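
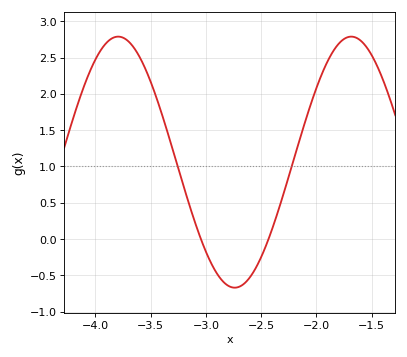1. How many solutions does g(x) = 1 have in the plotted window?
2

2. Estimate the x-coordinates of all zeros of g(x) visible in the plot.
-3.05, -2.45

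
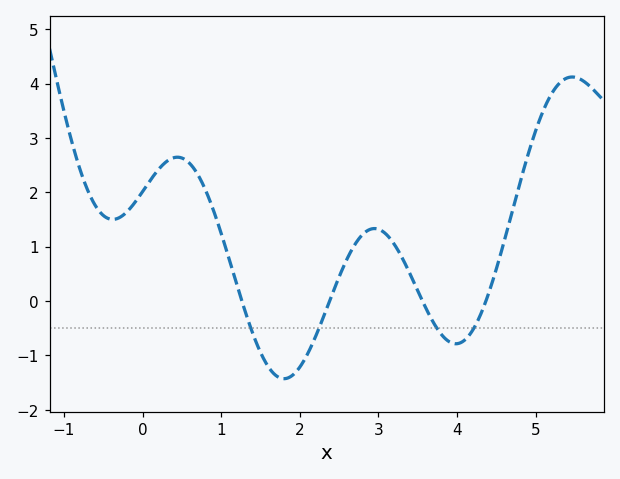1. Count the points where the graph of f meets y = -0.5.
4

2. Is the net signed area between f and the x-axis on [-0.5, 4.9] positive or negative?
positive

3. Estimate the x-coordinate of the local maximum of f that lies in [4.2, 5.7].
5.5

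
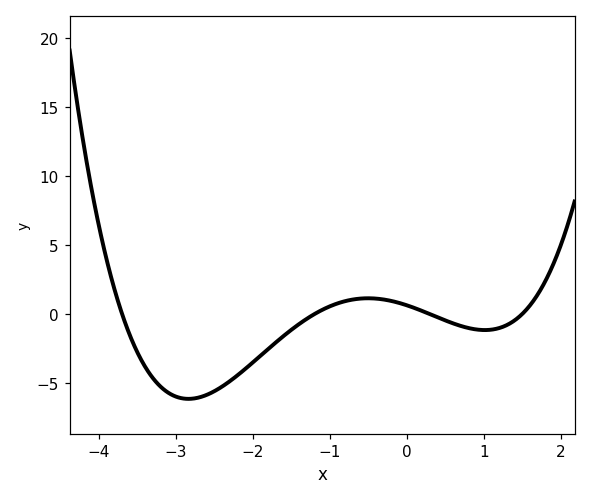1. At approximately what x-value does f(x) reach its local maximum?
-0.5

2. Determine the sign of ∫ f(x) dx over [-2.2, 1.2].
negative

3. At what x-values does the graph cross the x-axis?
-3.7, -1.2, 0.3, 1.5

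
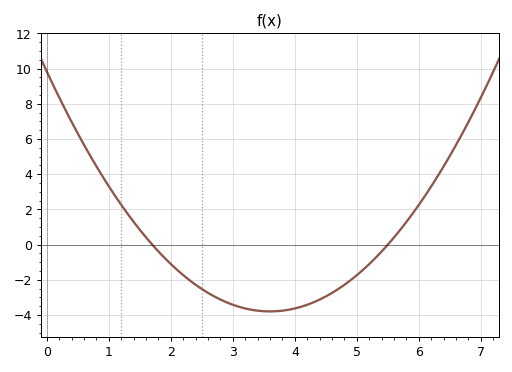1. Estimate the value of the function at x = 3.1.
-3.53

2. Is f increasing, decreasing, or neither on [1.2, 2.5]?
decreasing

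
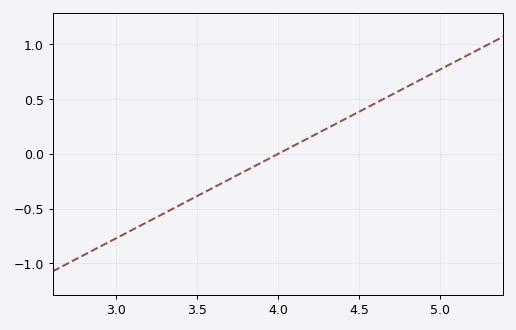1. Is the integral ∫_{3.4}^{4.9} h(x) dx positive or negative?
positive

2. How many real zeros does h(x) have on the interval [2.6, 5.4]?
1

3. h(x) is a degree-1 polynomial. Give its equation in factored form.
y = 0.77(x - 4)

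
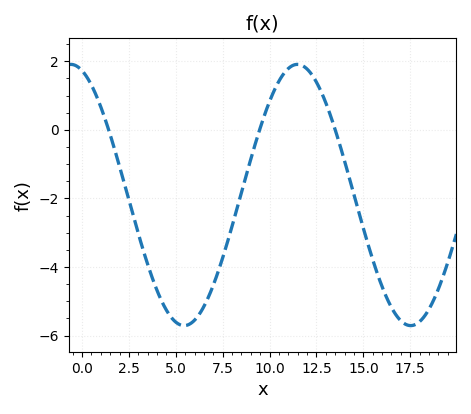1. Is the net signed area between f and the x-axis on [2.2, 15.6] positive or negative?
negative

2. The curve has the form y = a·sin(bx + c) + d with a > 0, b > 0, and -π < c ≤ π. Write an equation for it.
y = 3.81sin(0.52x + 1.9) - 1.9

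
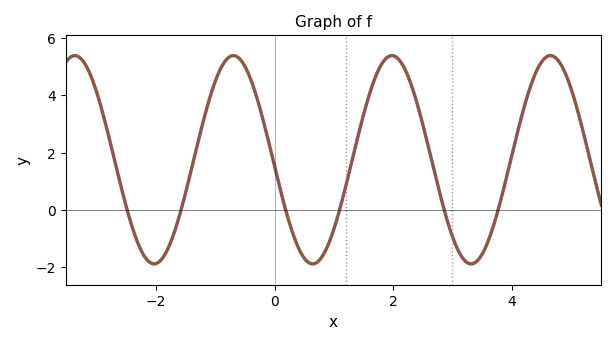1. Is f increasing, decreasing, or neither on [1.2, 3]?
neither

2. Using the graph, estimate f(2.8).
0.479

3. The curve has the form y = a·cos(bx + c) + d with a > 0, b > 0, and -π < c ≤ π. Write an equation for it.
y = 3.63cos(2.35x + 1.63) + 1.75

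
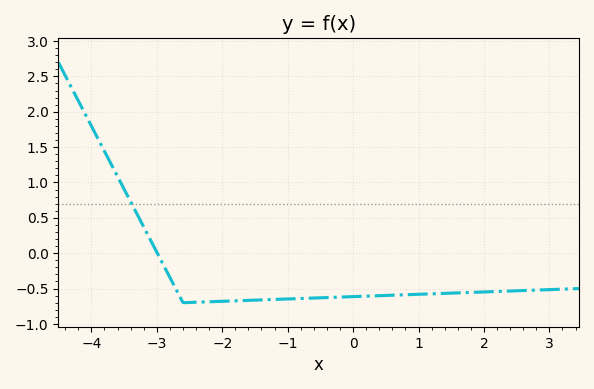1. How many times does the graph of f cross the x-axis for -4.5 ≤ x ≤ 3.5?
1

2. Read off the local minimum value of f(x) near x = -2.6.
-0.7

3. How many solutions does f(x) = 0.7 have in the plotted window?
1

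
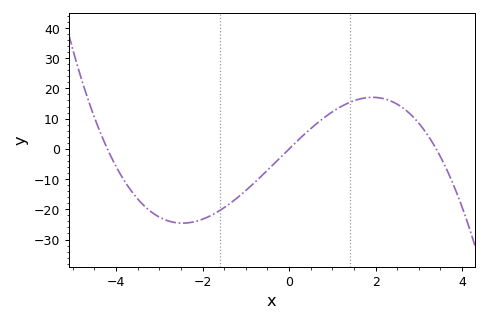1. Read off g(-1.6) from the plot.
-20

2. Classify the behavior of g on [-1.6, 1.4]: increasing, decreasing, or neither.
increasing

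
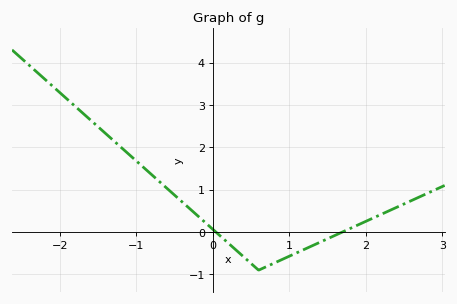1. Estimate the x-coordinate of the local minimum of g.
0.6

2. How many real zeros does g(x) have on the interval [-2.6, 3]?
2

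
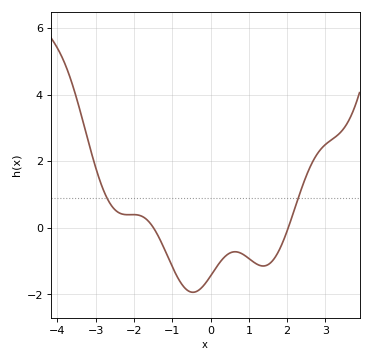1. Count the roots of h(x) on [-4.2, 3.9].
2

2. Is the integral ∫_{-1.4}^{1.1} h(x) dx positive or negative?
negative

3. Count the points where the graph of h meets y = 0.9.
2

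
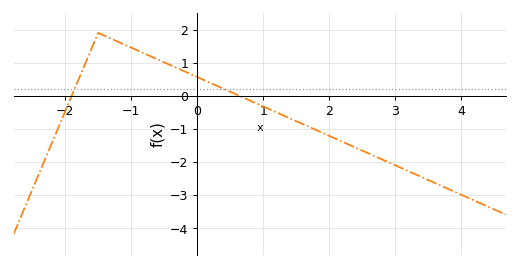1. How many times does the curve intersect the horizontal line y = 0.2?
2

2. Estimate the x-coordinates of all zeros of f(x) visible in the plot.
-1.9, 0.633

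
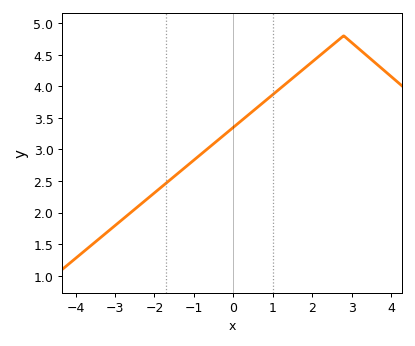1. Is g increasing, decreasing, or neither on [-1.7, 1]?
increasing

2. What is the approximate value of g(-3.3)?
1.65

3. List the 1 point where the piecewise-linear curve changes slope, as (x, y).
(2.8, 4.8)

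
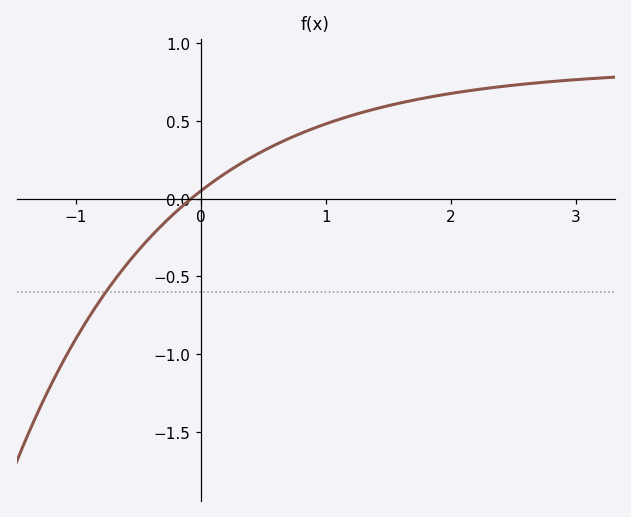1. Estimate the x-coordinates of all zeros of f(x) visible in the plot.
-0.1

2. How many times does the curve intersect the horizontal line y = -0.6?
1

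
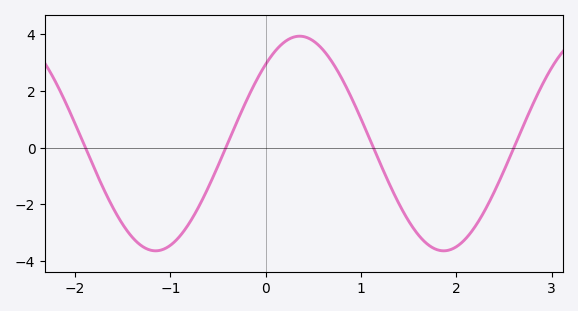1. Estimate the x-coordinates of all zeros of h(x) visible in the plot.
-1.89, -0.418, 1.13, 2.6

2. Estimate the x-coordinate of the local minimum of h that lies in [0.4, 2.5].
1.87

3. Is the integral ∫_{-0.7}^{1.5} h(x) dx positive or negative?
positive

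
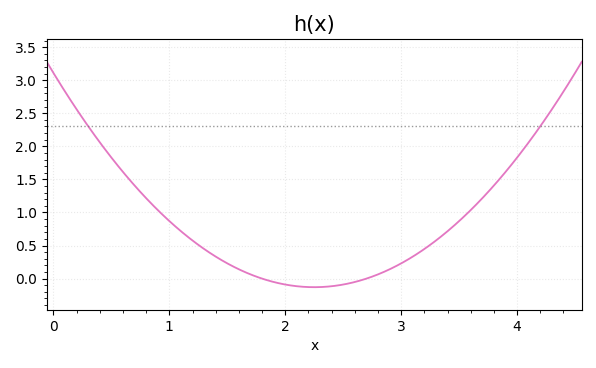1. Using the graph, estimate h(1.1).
0.717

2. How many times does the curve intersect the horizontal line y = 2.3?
2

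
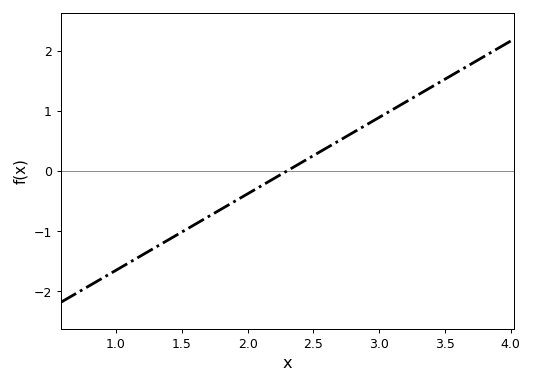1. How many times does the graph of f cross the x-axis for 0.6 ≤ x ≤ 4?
1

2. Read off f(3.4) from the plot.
1.4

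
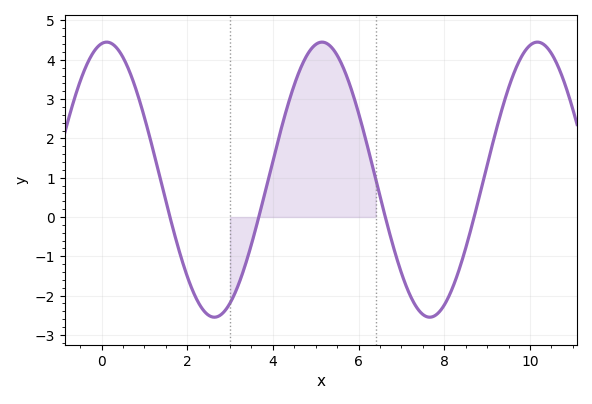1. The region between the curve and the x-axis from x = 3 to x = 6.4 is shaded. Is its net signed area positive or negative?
positive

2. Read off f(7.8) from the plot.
-2.5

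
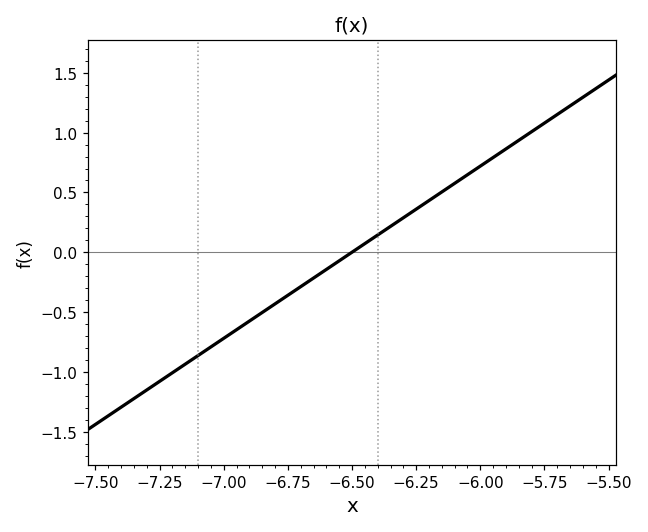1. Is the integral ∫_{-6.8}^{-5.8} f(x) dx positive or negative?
positive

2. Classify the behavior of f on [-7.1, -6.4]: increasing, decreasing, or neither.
increasing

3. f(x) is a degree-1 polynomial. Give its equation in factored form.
y = 1.44(x + 6.5)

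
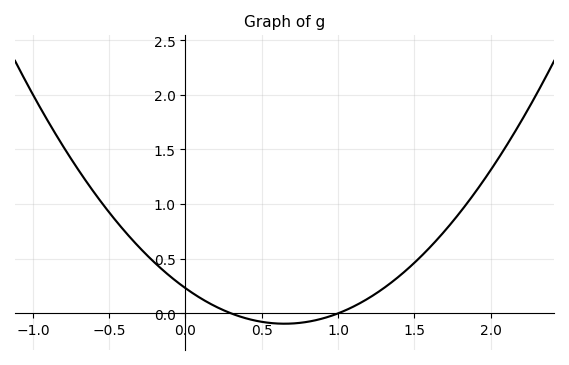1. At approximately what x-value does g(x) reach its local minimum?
0.65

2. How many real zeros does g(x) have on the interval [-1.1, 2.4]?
2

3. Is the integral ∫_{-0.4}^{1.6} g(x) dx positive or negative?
positive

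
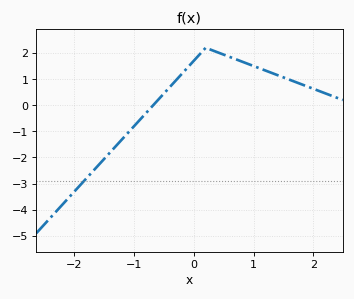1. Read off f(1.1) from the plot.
1.4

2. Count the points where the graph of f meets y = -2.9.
1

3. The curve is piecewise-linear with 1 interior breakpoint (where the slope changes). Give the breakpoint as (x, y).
(0.2, 2.2)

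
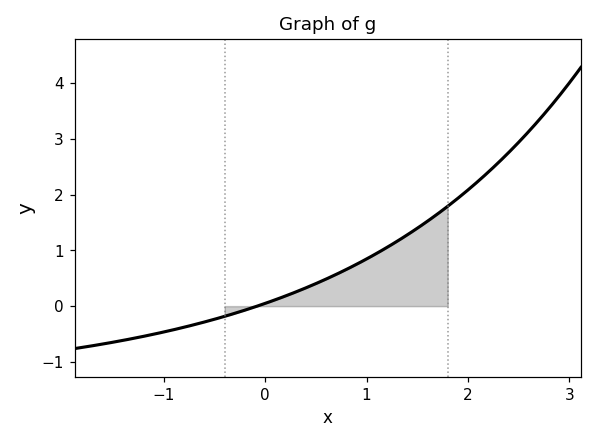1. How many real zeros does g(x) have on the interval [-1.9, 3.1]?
1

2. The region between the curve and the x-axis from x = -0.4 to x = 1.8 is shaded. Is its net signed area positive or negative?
positive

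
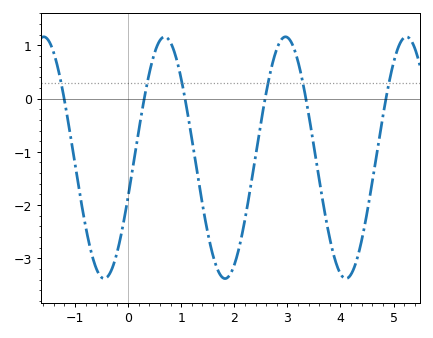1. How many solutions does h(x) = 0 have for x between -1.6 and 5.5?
6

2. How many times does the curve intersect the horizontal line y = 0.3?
6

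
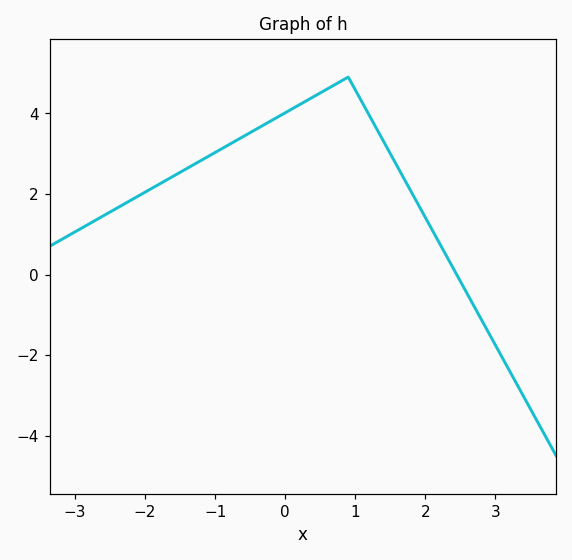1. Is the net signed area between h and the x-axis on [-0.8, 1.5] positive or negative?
positive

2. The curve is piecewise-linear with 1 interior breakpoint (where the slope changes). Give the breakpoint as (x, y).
(0.9, 4.9)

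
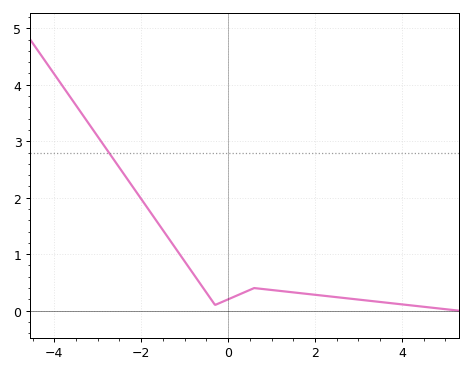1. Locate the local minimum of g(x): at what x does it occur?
-0.298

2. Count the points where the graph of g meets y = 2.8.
1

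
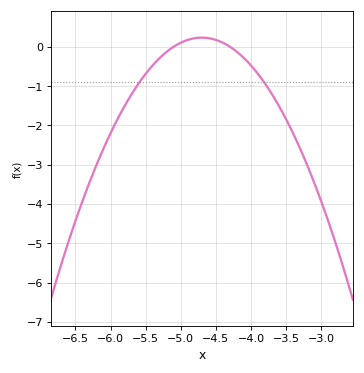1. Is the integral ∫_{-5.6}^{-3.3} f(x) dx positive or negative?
negative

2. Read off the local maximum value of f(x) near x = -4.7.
0.2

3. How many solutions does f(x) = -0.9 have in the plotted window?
2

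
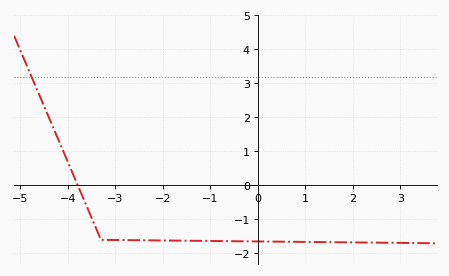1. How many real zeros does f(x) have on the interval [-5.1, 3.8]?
1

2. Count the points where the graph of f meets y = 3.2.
1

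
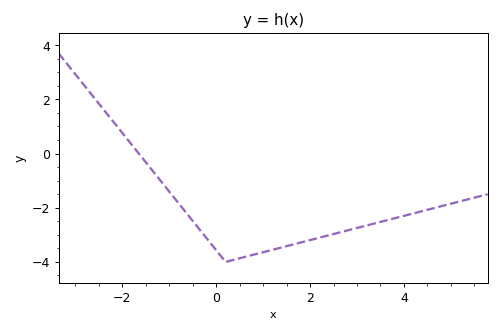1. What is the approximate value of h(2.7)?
-2.88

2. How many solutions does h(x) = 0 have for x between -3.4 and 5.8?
1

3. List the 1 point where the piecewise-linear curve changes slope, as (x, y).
(0.2, -4)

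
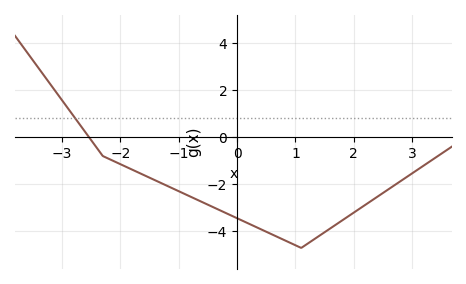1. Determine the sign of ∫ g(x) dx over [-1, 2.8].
negative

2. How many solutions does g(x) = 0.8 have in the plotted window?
1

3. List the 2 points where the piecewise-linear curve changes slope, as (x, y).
(-2.3, -0.8); (1.1, -4.7)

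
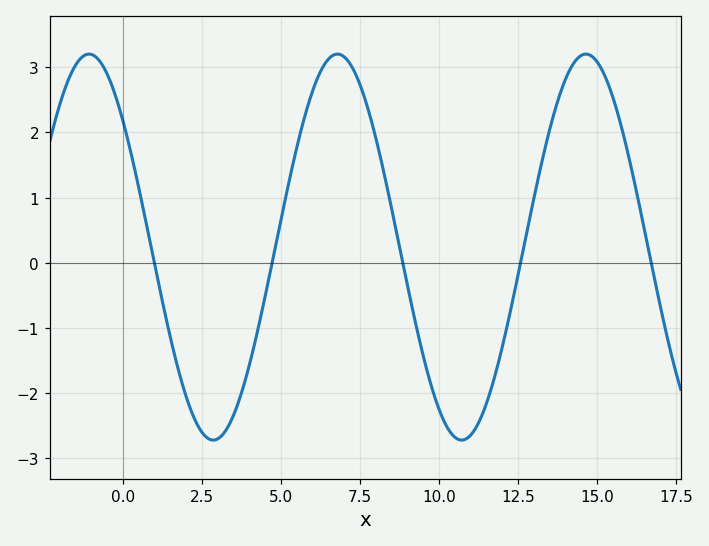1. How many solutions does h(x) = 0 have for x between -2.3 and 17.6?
5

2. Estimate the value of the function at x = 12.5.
-0.2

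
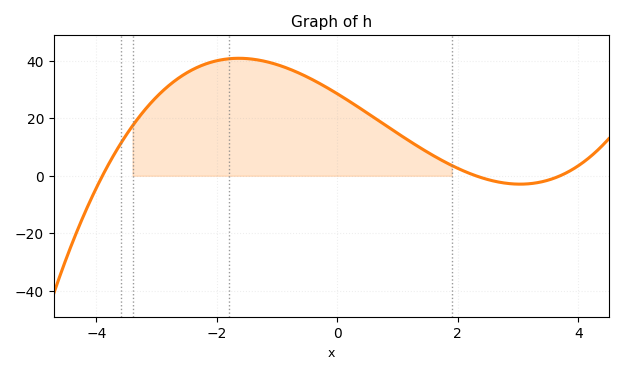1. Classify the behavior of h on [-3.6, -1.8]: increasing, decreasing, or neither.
increasing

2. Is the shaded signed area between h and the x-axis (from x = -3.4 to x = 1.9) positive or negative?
positive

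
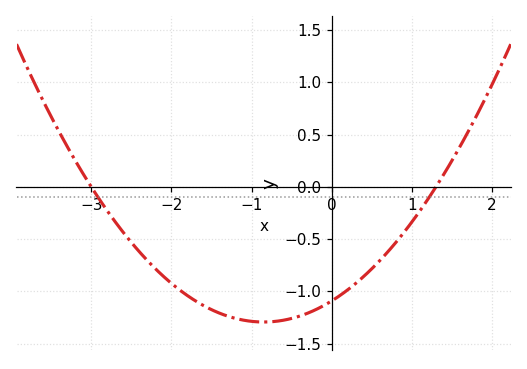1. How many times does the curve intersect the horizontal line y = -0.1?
2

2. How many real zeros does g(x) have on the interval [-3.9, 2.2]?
2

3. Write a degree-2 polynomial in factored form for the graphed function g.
y = 0.28(x + 3)(x - 1.3)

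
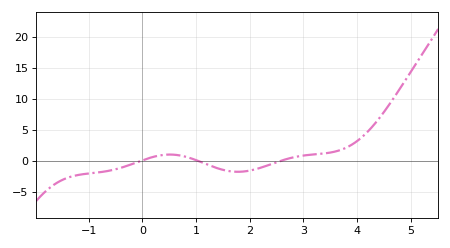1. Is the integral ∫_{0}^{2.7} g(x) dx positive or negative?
negative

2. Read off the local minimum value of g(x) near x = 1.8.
-1.73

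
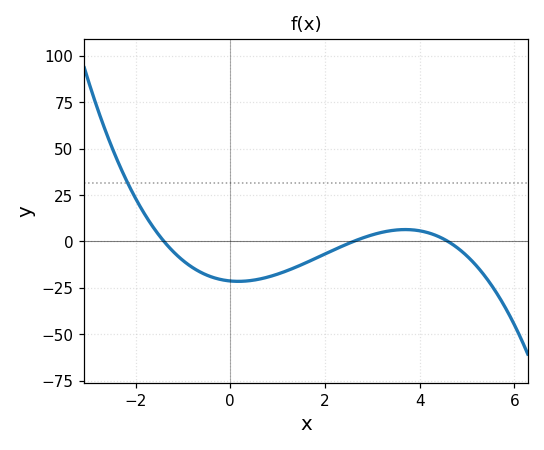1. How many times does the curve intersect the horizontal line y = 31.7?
1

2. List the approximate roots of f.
-1.4, 2.6, 4.6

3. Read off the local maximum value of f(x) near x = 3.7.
6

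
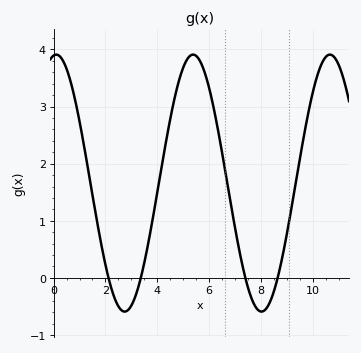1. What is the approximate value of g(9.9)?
3.05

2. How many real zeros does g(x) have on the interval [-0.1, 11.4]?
4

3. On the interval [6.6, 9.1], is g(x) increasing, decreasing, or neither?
neither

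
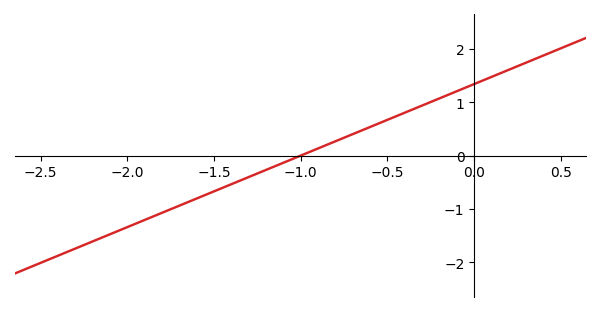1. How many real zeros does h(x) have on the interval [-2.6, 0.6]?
1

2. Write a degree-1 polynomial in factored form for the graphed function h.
y = 1.34(x + 1)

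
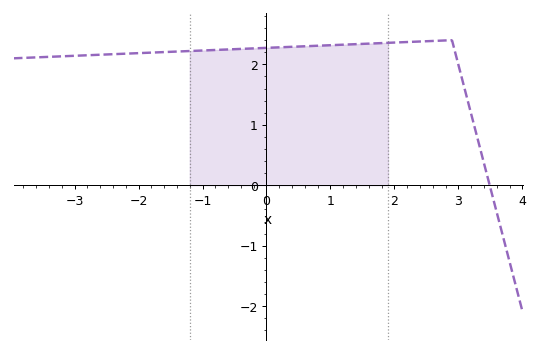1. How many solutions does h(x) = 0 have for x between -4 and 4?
1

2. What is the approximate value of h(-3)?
2.1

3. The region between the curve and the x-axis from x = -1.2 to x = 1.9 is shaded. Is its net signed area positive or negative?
positive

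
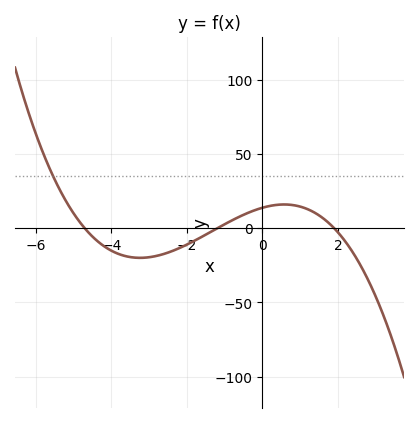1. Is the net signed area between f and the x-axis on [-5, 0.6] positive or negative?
negative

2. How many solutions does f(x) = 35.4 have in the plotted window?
1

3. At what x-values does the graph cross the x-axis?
-4.8, -1.2, 2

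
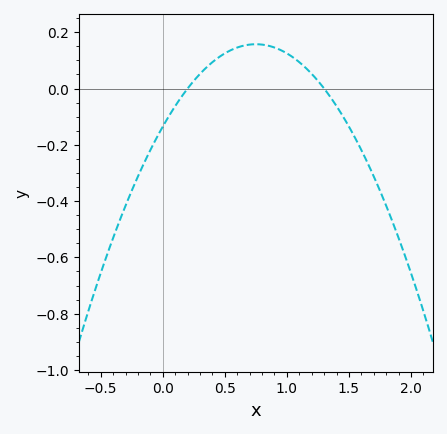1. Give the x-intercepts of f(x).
0.2, 1.3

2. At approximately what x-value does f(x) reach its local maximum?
0.75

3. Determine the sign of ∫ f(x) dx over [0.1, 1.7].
positive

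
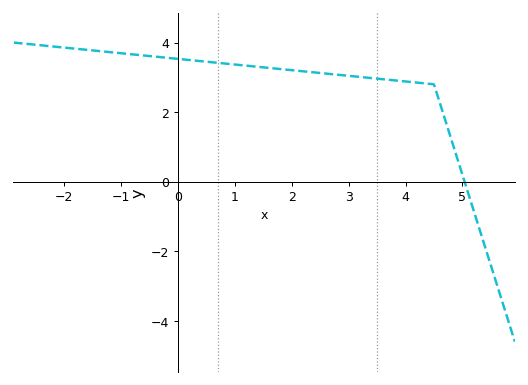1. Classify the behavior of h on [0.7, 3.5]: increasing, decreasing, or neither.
decreasing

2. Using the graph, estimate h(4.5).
2.8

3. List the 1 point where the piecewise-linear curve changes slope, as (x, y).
(4.5, 2.8)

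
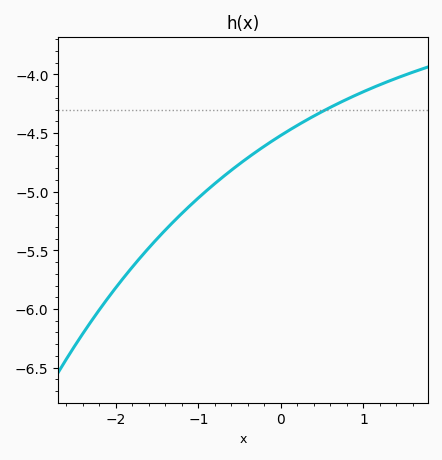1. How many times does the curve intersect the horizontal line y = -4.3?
1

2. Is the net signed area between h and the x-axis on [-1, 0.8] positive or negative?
negative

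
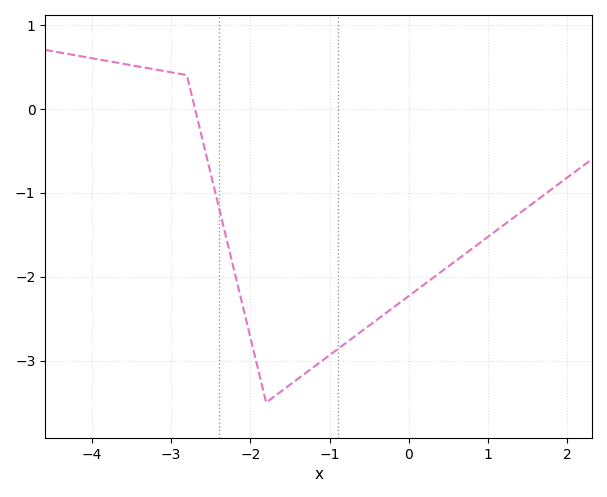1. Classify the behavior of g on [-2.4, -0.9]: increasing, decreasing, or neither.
neither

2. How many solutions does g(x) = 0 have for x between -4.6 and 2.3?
1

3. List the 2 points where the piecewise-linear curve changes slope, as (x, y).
(-2.8, 0.4); (-1.8, -3.5)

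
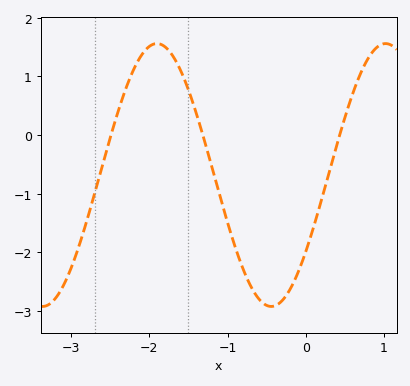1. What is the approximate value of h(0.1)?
-1.56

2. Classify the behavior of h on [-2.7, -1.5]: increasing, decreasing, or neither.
neither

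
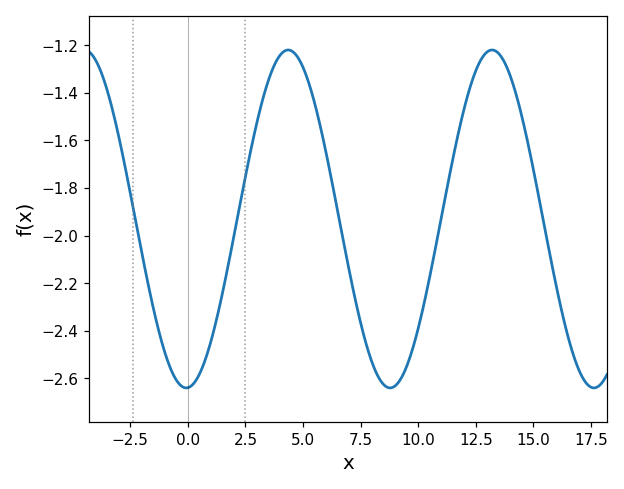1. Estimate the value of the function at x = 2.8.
-1.61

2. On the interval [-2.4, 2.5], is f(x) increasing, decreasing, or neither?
neither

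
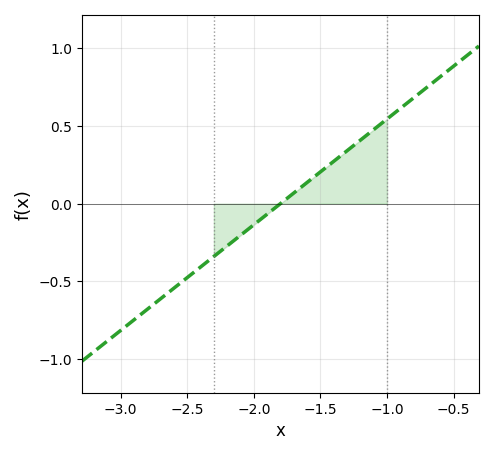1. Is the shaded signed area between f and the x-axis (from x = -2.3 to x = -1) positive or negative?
positive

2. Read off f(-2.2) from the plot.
-0.25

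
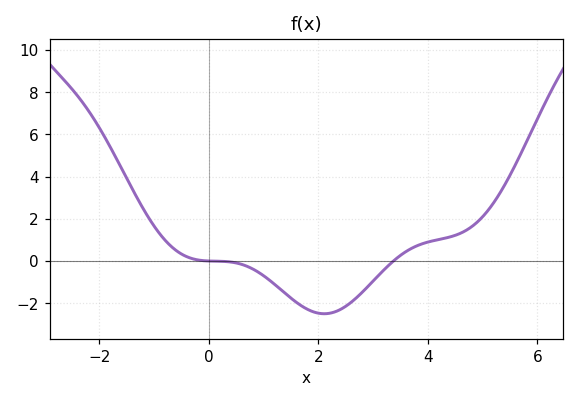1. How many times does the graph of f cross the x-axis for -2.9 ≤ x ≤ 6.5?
2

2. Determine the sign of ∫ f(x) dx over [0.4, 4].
negative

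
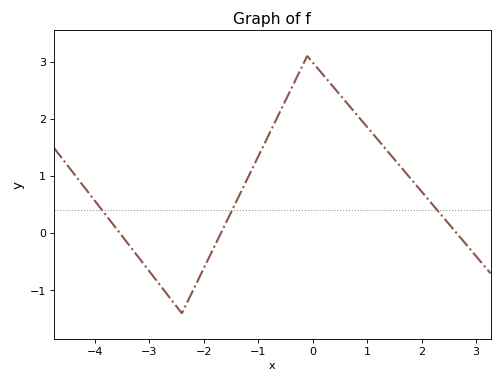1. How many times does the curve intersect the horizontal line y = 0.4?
3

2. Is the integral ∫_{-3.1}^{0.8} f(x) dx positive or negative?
positive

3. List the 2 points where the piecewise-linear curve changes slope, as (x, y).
(-2.4, -1.4); (-0.1, 3.1)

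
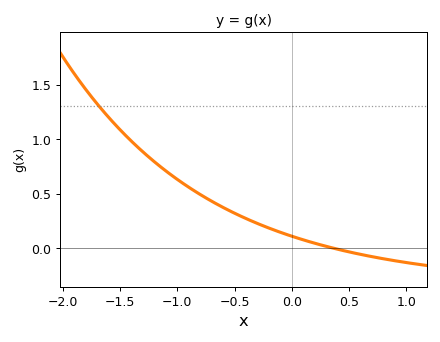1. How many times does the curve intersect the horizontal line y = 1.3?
1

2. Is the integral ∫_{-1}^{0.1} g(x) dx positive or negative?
positive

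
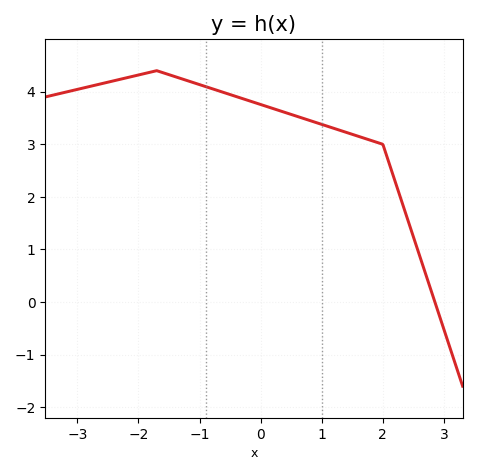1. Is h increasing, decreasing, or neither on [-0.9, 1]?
decreasing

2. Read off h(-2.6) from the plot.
4.2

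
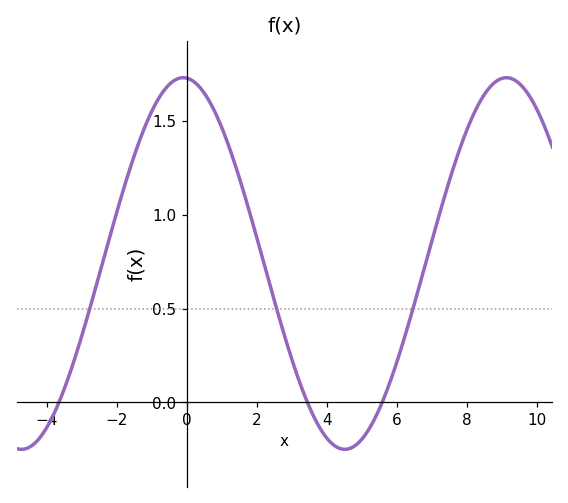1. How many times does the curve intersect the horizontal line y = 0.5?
3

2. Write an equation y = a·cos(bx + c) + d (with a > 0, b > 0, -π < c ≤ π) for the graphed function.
y = 0.99cos(0.68x + 0.07) + 0.74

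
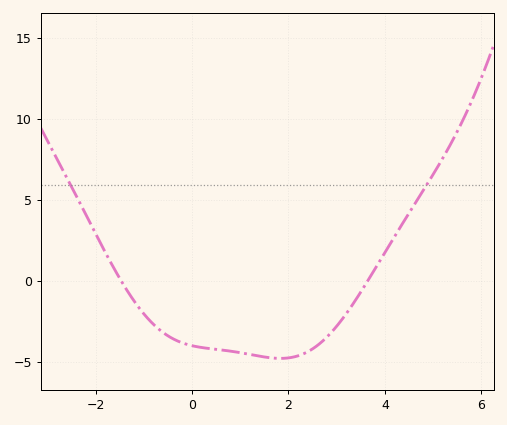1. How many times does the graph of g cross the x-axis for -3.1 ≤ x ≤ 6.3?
2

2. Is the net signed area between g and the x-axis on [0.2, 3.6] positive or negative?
negative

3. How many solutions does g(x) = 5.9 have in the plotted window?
2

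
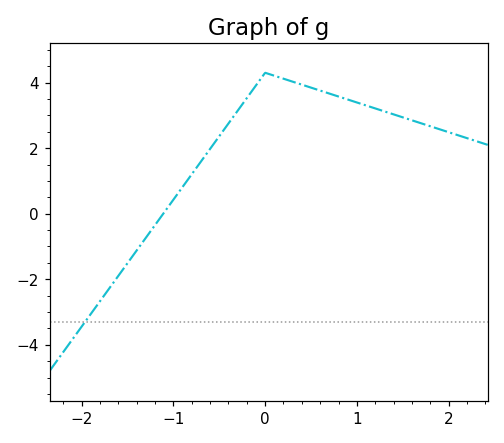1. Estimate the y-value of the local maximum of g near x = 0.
4.3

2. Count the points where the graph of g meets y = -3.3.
1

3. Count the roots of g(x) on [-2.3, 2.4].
1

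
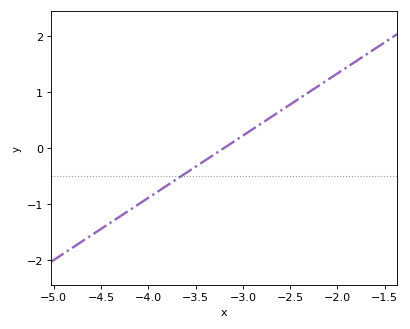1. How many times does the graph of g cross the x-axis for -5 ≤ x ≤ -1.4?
1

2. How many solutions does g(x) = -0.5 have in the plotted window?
1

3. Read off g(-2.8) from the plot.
0.4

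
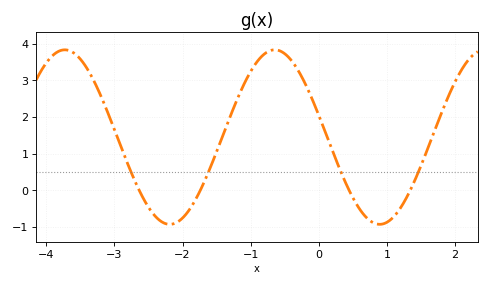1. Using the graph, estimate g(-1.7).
0.153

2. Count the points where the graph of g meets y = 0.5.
4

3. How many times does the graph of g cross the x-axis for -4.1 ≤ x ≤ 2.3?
4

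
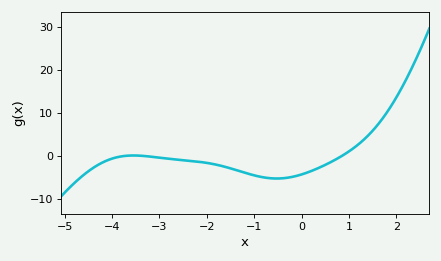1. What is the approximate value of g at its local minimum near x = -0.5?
-5.29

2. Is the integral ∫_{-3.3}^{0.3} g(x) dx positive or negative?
negative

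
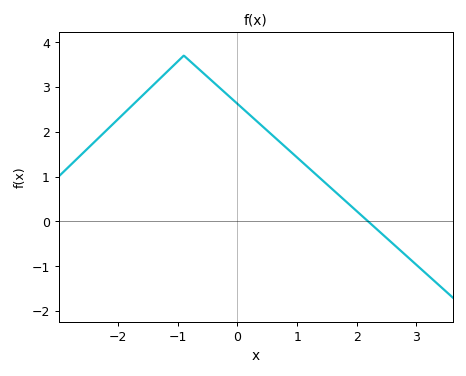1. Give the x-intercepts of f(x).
2.19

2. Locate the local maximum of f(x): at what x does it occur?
-0.901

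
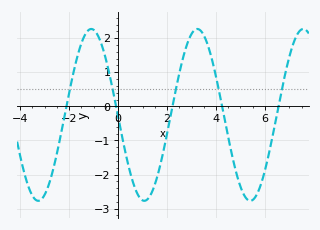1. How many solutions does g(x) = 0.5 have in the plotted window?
5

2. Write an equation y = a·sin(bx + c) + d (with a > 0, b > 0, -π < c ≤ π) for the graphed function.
y = 2.52sin(1.4x - 3.1) - 0.25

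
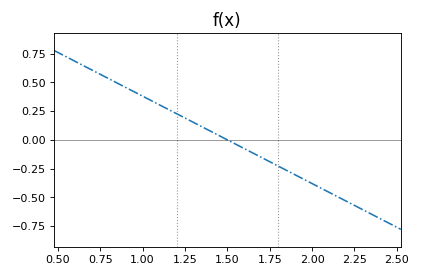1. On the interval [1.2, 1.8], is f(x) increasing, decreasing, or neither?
decreasing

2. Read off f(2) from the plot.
-0.38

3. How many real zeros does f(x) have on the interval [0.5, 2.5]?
1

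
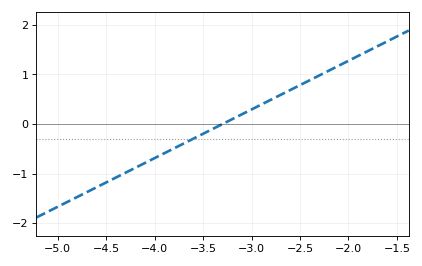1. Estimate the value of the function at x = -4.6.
-1.3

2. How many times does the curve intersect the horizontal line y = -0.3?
1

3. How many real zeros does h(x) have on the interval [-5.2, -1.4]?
1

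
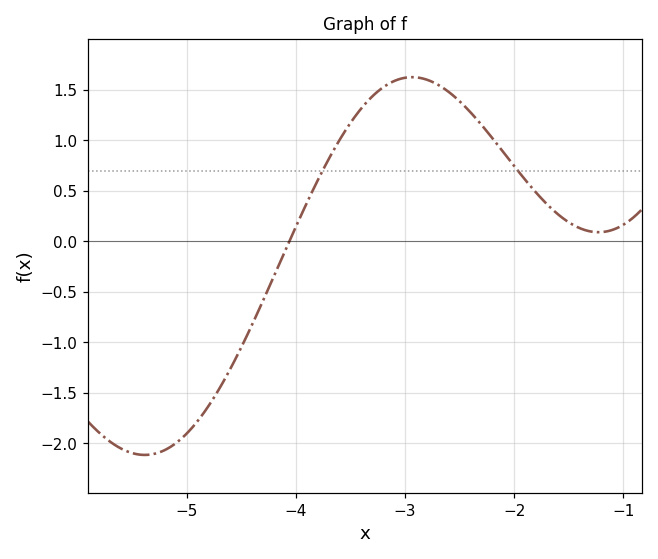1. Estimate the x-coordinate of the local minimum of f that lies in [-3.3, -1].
-1.23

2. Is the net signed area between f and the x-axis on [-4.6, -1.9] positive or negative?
positive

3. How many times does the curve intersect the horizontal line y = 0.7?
2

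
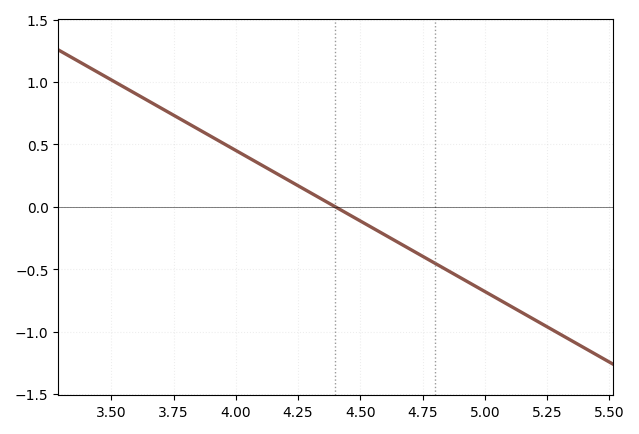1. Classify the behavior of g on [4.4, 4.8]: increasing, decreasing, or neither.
decreasing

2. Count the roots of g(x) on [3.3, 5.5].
1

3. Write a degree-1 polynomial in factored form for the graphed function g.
y = -1.13(x - 4.4)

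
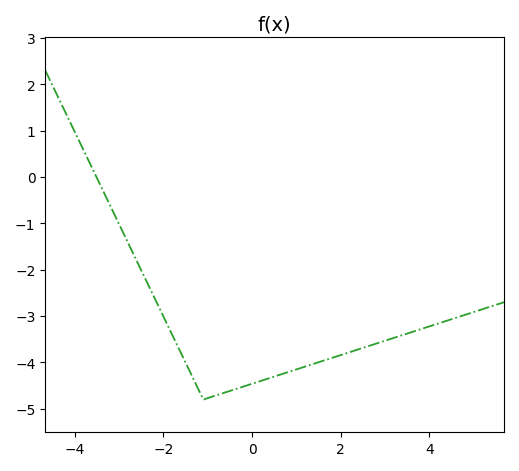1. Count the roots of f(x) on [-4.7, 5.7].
1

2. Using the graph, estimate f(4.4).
-3.1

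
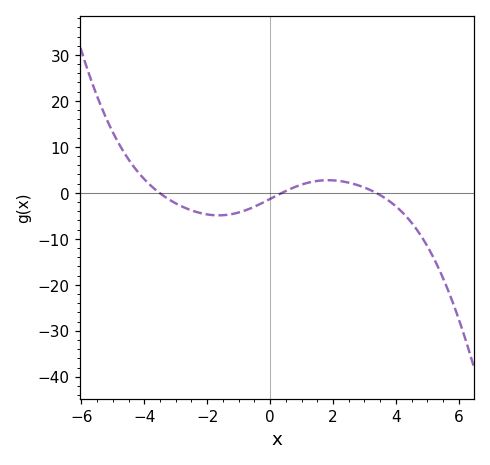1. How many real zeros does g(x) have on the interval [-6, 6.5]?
3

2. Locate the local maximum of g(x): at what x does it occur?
1.8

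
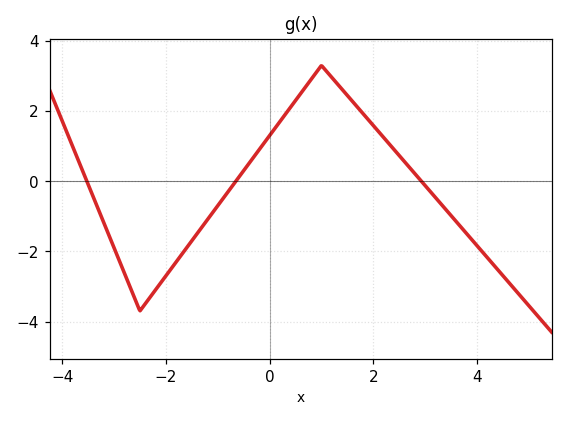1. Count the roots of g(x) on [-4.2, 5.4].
3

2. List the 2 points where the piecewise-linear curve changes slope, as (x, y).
(-2.5, -3.7); (1, 3.3)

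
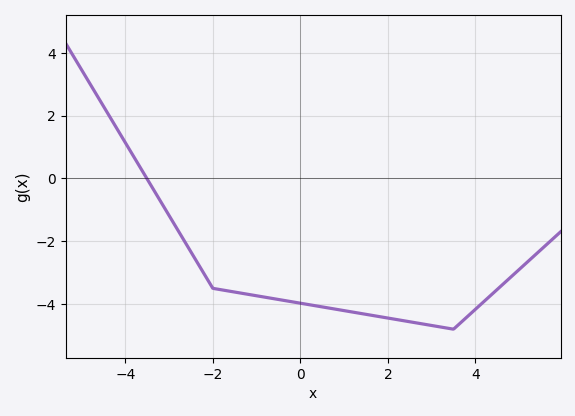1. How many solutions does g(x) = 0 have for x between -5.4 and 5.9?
1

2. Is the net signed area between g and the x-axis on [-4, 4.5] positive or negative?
negative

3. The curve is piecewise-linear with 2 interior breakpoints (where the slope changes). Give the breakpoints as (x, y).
(-2, -3.5); (3.5, -4.8)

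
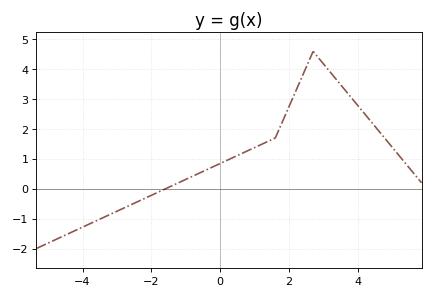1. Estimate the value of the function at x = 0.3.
1.01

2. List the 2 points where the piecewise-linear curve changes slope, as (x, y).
(1.6, 1.7); (2.7, 4.6)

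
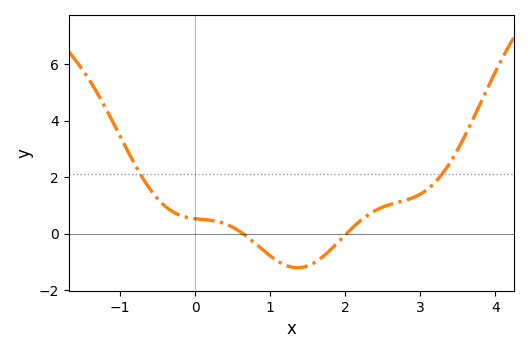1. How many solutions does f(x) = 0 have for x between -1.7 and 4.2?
2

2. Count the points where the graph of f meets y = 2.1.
2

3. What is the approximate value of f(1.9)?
-0.315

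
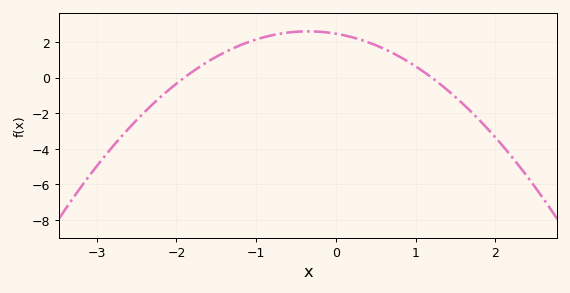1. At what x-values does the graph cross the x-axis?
-1.9, 1.2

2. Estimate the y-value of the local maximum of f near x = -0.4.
2.59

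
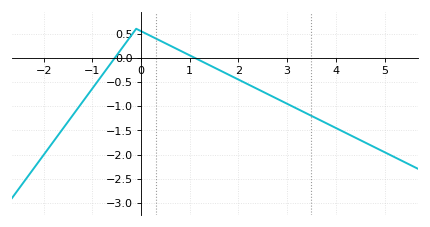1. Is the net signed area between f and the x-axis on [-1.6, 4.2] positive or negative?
negative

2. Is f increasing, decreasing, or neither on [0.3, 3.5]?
decreasing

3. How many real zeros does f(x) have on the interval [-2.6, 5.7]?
2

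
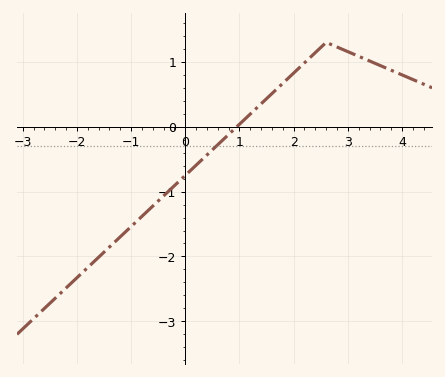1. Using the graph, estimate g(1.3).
0.275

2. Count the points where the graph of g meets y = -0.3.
1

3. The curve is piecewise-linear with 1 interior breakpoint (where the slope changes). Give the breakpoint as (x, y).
(2.6, 1.3)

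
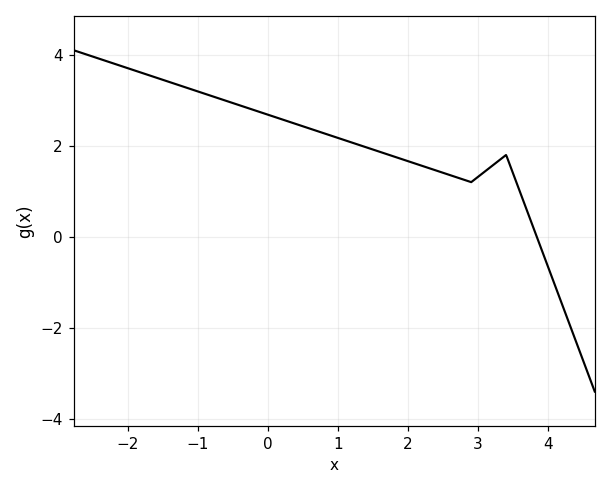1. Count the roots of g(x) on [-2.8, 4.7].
1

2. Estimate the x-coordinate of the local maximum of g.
3.4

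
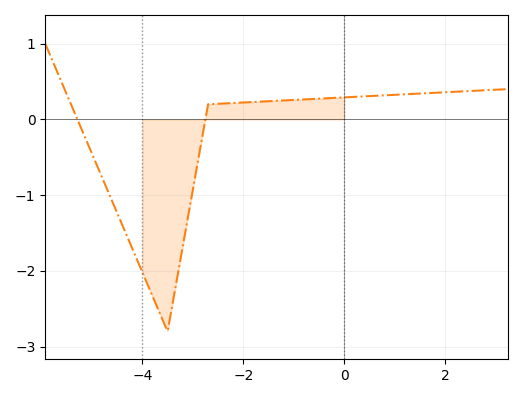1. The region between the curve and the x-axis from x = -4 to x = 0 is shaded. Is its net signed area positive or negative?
negative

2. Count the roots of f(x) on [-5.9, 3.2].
2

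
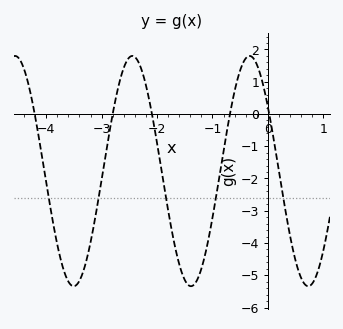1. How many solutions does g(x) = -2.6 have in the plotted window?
5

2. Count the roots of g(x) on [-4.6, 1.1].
5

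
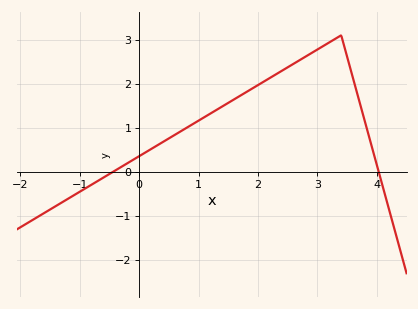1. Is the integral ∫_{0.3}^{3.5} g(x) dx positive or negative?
positive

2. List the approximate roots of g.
-0.44, 4.03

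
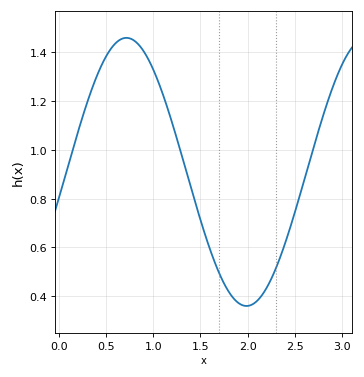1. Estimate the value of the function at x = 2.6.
0.872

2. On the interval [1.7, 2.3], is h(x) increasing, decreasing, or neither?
neither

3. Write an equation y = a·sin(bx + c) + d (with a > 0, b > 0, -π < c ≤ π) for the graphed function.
y = 0.55sin(2.46x - 0.182) + 0.91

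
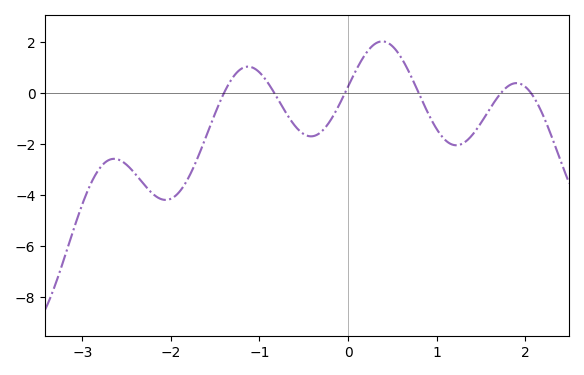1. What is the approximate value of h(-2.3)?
-3.6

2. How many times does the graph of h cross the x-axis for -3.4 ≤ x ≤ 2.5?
6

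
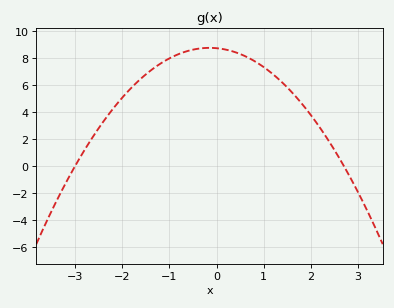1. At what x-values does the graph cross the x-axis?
-3, 2.7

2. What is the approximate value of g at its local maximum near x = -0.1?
8.8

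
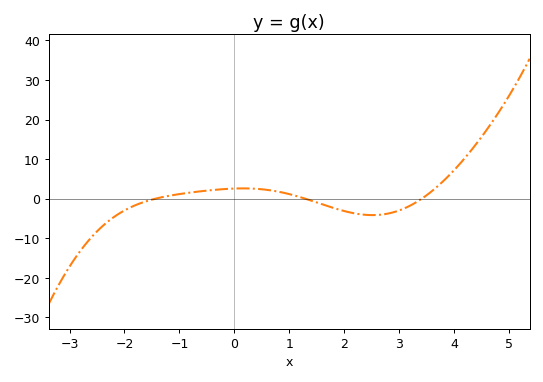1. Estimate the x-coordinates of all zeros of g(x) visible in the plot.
-1.44, 1.29, 3.41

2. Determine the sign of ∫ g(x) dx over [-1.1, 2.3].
positive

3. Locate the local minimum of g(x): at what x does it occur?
2.51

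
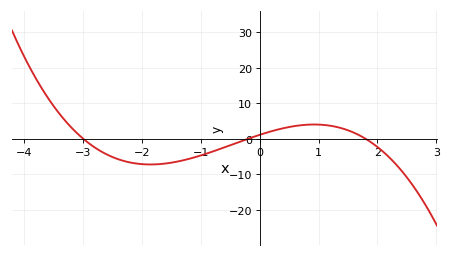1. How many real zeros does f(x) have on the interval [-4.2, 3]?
3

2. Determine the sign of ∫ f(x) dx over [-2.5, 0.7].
negative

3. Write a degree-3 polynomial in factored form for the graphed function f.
y = -1.04(x + 3)(x + 0.2)(x - 1.8)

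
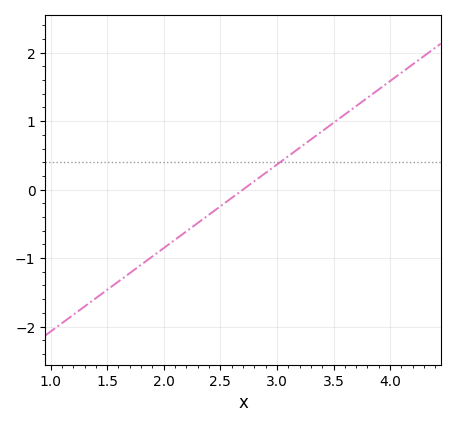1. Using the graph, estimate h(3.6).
1.1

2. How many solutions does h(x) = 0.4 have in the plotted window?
1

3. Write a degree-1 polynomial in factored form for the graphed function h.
y = 1.22(x - 2.7)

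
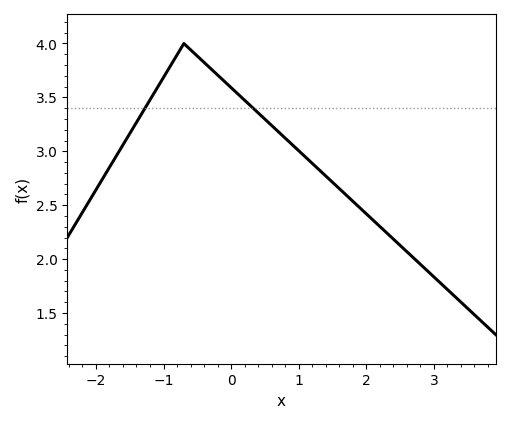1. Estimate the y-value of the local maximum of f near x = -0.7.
4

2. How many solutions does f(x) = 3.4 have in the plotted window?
2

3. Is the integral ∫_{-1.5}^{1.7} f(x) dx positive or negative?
positive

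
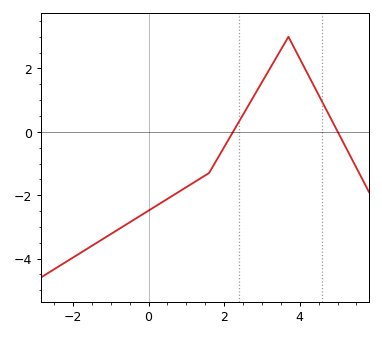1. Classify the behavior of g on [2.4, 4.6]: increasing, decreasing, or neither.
neither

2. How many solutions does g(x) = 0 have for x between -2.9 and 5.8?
2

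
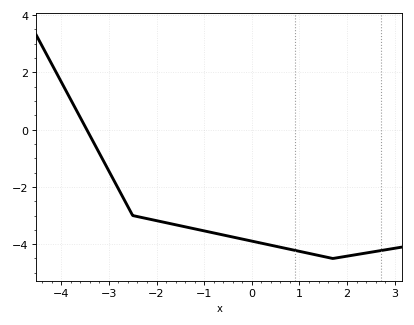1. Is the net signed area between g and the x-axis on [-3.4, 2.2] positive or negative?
negative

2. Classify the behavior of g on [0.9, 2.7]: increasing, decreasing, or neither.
neither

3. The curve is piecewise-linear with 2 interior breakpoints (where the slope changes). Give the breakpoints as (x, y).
(-2.5, -3); (1.7, -4.5)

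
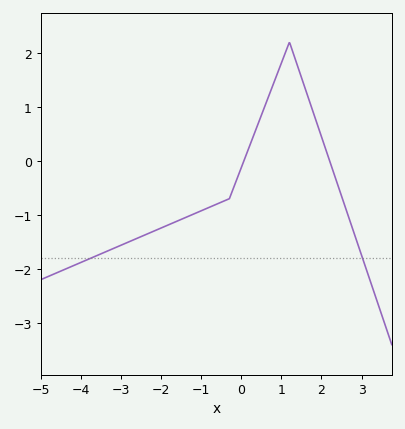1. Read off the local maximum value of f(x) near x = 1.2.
2.2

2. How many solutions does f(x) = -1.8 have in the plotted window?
2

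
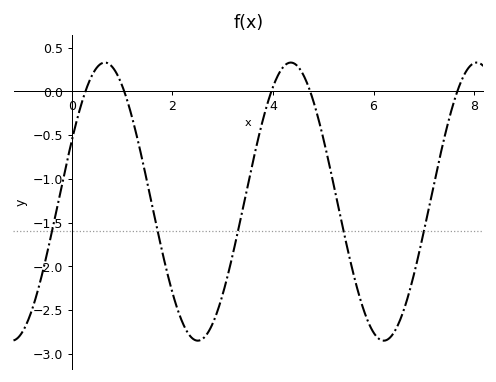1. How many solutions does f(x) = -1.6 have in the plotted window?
5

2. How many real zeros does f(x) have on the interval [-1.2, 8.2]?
5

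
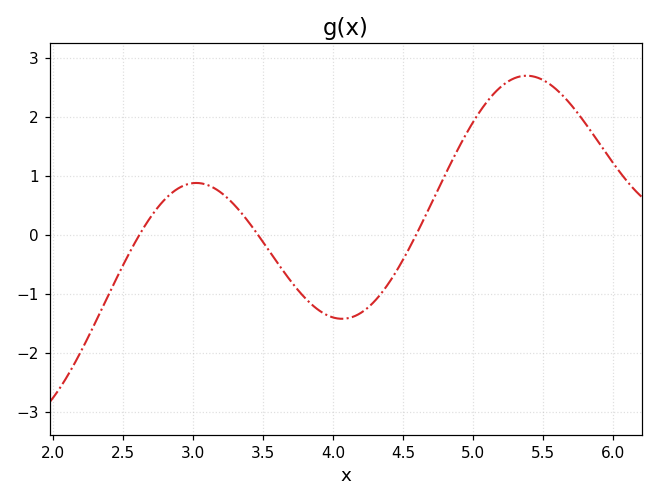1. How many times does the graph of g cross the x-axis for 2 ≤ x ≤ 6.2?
3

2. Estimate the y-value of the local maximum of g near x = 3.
0.9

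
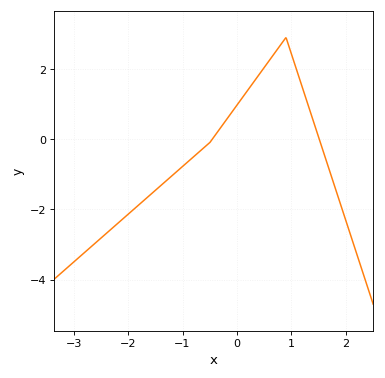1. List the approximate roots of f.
-0.5, 1.5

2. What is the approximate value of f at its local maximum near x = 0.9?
2.8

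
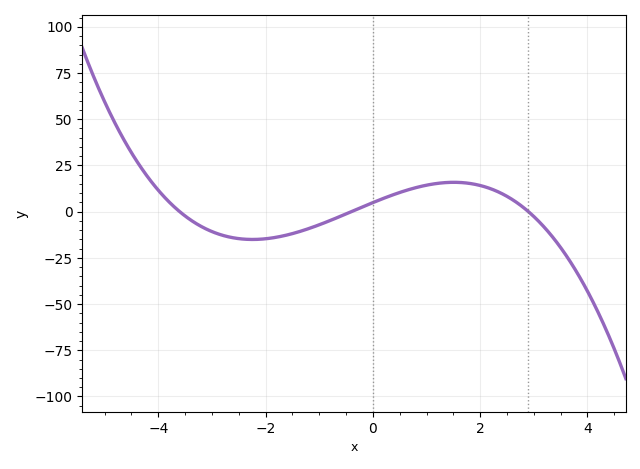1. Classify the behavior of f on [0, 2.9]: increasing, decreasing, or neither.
neither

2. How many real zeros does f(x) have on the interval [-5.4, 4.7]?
3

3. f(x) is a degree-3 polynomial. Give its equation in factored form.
y = -1.17(x + 3.6)(x + 0.4)(x - 2.9)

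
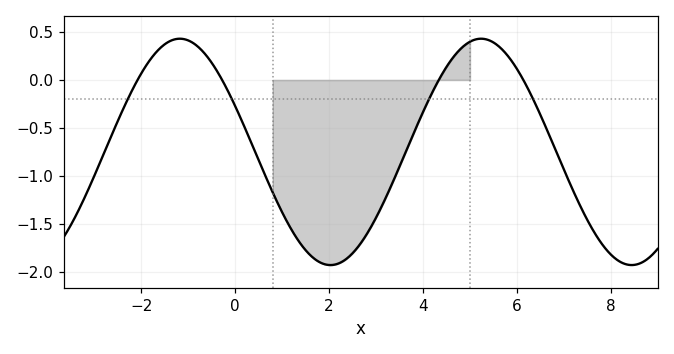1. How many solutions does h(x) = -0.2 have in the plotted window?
4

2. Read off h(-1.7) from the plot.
0.3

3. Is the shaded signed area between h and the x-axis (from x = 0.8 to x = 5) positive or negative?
negative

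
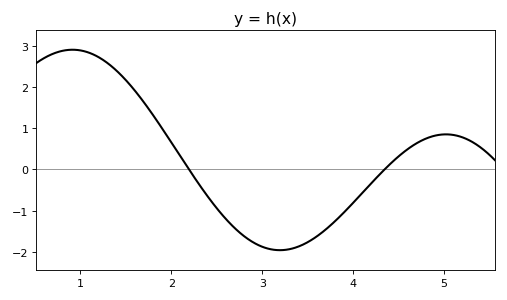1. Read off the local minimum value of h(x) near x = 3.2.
-2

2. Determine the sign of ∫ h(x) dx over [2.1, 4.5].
negative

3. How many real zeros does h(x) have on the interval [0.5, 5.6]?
2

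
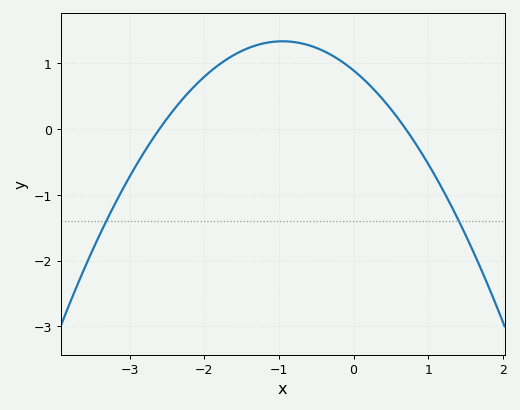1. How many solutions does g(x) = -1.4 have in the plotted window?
2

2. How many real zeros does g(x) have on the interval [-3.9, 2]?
2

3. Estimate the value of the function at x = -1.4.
1.2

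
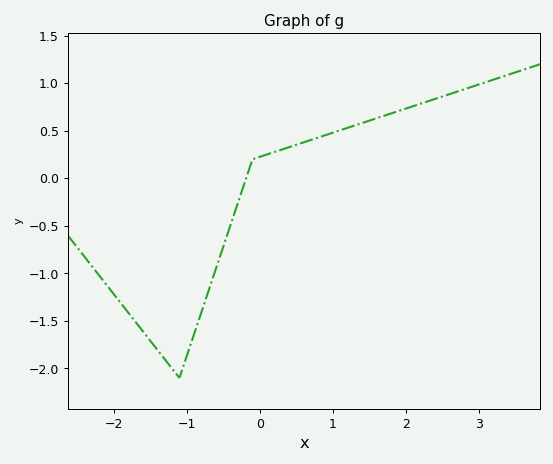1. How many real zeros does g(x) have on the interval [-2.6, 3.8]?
1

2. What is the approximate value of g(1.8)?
0.682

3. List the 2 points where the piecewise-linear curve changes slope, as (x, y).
(-1.1, -2.1); (-0.1, 0.2)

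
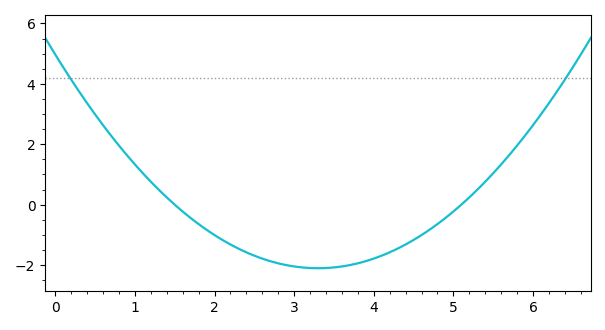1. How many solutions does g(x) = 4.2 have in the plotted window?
2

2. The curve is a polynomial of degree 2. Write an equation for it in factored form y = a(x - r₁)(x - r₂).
y = 0.65(x - 1.5)(x - 5.1)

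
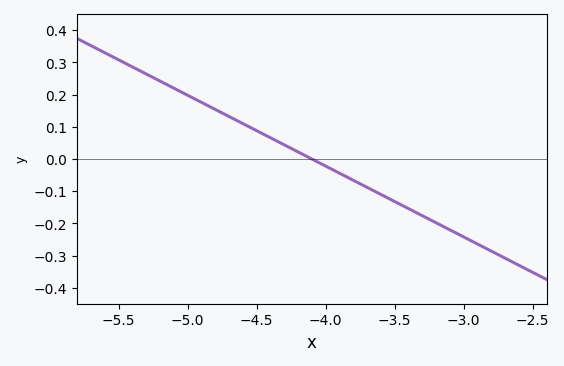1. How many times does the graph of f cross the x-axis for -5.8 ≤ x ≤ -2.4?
1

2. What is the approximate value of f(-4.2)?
0.022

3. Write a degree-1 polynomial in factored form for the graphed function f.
y = -0.22(x + 4.1)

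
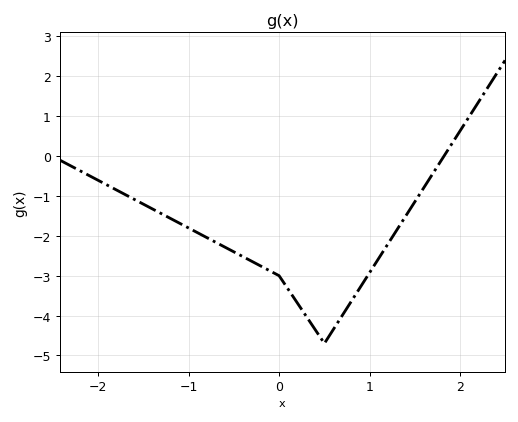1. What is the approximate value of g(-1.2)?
-1.56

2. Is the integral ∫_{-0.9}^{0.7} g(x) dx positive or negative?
negative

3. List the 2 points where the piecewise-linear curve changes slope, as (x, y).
(0, -3); (0.5, -4.7)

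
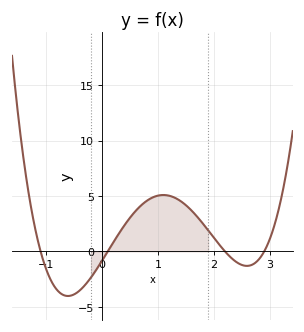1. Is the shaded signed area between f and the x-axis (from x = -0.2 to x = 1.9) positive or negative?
positive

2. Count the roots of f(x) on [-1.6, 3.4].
4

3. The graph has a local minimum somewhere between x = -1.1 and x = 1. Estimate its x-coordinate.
-0.612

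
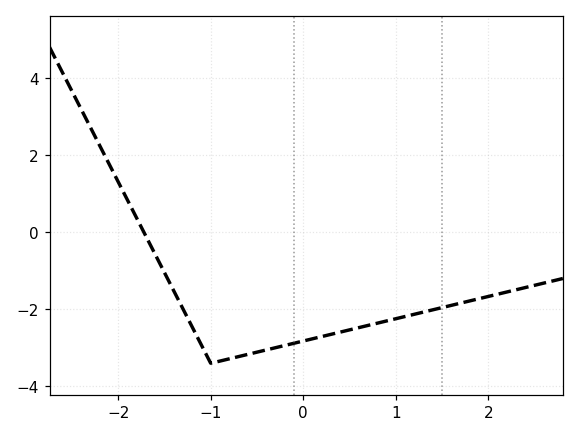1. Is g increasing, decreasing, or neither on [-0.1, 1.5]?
increasing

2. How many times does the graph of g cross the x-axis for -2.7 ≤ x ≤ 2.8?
1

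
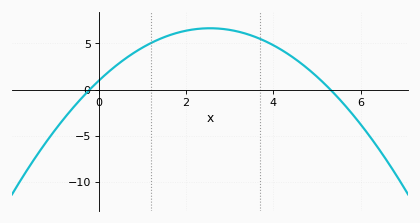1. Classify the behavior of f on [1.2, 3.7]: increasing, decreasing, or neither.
neither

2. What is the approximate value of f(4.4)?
3.5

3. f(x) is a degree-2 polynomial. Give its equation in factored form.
y = -0.88(x + 0.2)(x - 5.3)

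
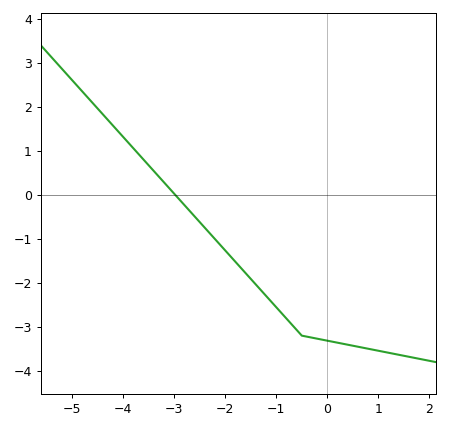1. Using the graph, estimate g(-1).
-2.6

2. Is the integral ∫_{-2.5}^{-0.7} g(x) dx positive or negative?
negative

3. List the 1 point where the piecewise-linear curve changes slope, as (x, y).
(-0.5, -3.2)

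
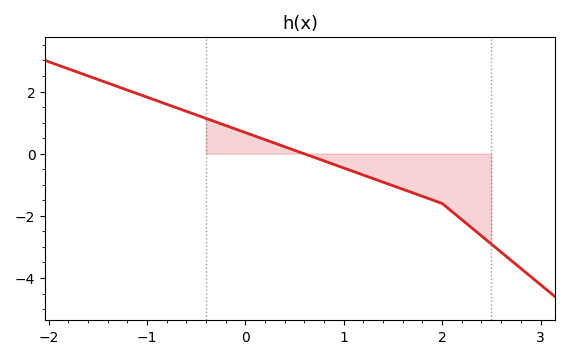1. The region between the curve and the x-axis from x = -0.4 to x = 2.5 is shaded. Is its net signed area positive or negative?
negative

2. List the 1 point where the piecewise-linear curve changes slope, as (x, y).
(2, -1.6)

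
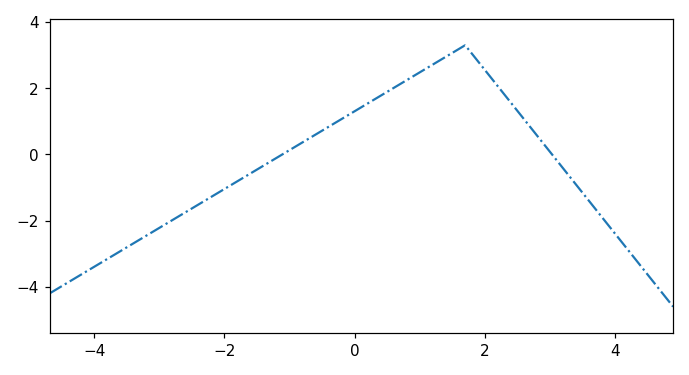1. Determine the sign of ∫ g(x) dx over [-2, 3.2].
positive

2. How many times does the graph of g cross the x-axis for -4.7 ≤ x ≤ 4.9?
2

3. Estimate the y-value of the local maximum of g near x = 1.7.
3.2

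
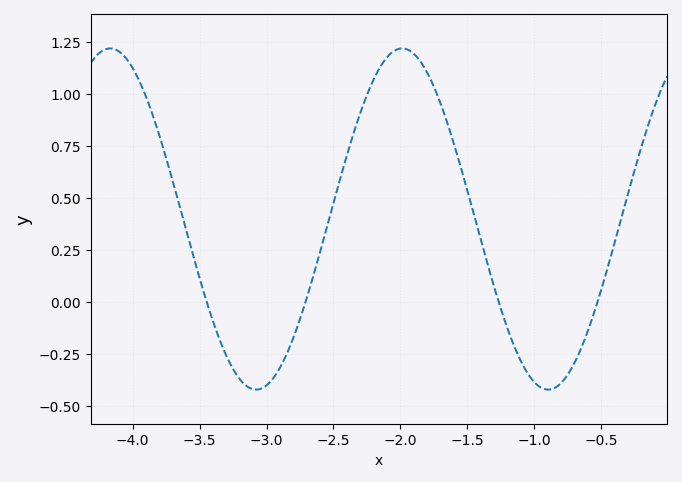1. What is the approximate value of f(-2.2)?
1.08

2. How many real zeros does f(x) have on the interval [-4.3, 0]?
4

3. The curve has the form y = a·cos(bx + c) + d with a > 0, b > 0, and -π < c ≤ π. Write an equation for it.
y = 0.82cos(2.9x - 0.56) + 0.4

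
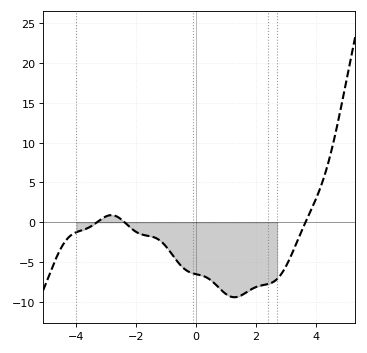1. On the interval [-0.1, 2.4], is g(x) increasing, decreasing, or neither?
neither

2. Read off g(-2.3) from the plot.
-0.5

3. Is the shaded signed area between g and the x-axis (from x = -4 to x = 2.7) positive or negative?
negative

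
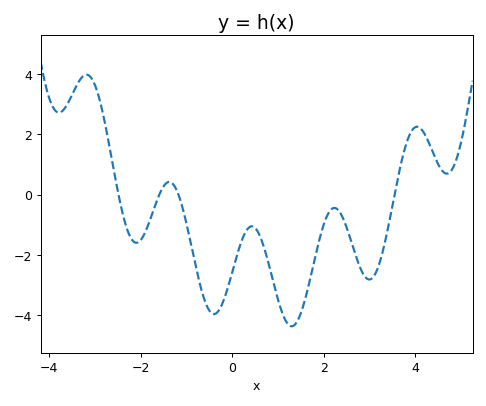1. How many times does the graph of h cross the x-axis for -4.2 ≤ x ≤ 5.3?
4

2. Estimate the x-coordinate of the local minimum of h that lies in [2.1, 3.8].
3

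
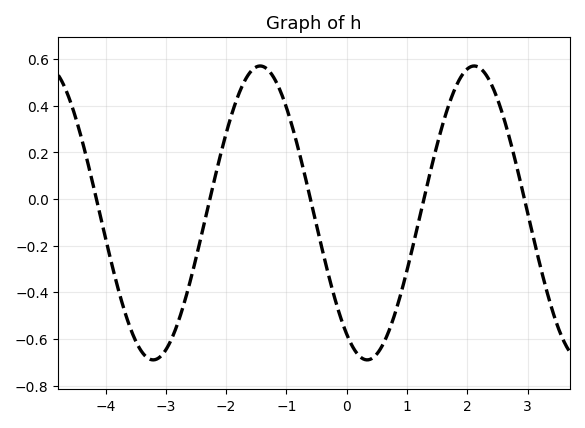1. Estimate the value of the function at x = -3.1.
-0.68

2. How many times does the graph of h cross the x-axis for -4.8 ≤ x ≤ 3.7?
5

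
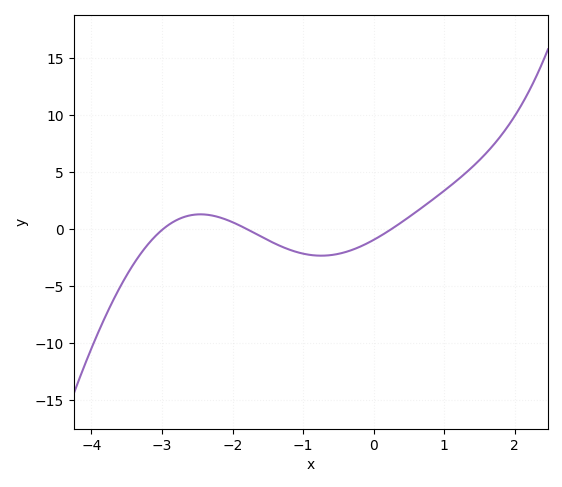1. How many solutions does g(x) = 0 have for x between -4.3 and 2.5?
3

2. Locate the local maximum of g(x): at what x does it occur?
-2.46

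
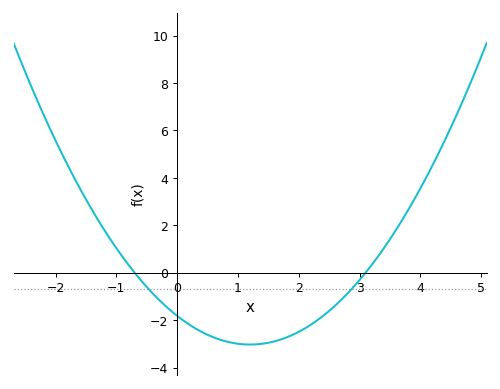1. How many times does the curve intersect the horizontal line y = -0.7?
2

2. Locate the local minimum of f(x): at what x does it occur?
1.2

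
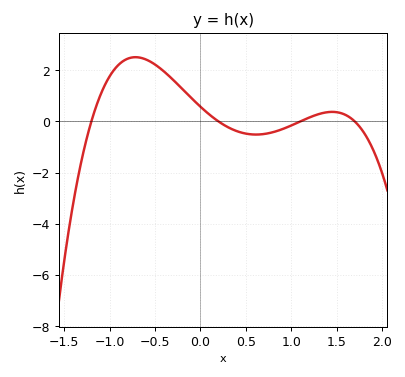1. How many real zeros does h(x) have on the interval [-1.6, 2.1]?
4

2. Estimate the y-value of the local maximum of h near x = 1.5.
0.4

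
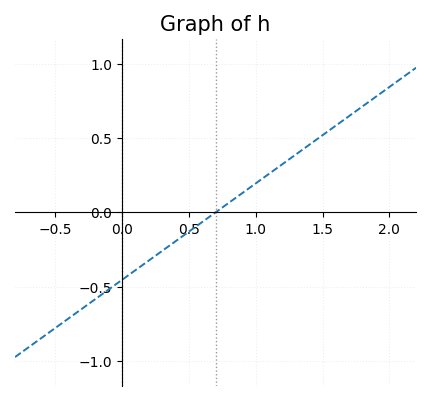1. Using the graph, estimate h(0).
-0.455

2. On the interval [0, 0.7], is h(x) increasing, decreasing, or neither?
increasing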